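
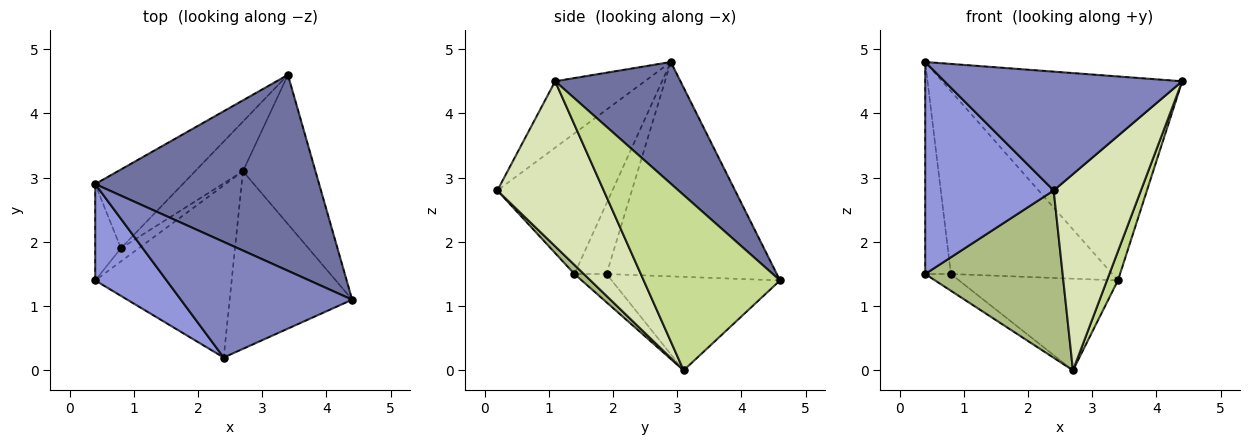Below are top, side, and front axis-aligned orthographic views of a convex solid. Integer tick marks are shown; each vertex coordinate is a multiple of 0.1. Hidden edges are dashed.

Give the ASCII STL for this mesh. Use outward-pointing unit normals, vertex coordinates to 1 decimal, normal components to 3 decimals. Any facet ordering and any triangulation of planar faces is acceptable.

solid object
 facet normal 0.352 0.675 0.648
  outer loop
   vertex 3.4 4.6 1.4
   vertex 0.4 2.9 4.8
   vertex 4.4 1.1 4.5
  endloop
 endfacet
 facet normal -0.261 -0.692 0.673
  outer loop
   vertex 2.4 0.2 2.8
   vertex 4.4 1.1 4.5
   vertex 0.4 2.9 4.8
  endloop
 endfacet
 facet normal -0.632 -0.706 0.321
  outer loop
   vertex 0.4 1.4 1.5
   vertex 2.4 0.2 2.8
   vertex 0.4 2.9 4.8
  endloop
 endfacet
 facet normal -0.696 0.660 -0.284
  outer loop
   vertex 0.8 1.9 1.5
   vertex 0.4 2.9 4.8
   vertex 3.4 4.6 1.4
  endloop
 endfacet
 facet normal -0.751 0.601 -0.273
  outer loop
   vertex 0.8 1.9 1.5
   vertex 0.4 1.4 1.5
   vertex 0.4 2.9 4.8
  endloop
 endfacet
 facet normal 0.048 -0.696 -0.716
  outer loop
   vertex 2.7 3.1 0.0
   vertex 2.4 0.2 2.8
   vertex 0.4 1.4 1.5
  endloop
 endfacet
 facet normal 0.922 -0.074 -0.381
  outer loop
   vertex 2.7 3.1 0.0
   vertex 3.4 4.6 1.4
   vertex 4.4 1.1 4.5
  endloop
 endfacet
 facet normal 0.671 -0.550 -0.498
  outer loop
   vertex 2.7 3.1 0.0
   vertex 4.4 1.1 4.5
   vertex 2.4 0.2 2.8
  endloop
 endfacet
 facet normal -0.682 0.643 -0.349
  outer loop
   vertex 2.7 3.1 0.0
   vertex 0.8 1.9 1.5
   vertex 3.4 4.6 1.4
  endloop
 endfacet
 facet normal -0.701 0.561 -0.440
  outer loop
   vertex 2.7 3.1 0.0
   vertex 0.4 1.4 1.5
   vertex 0.8 1.9 1.5
  endloop
 endfacet
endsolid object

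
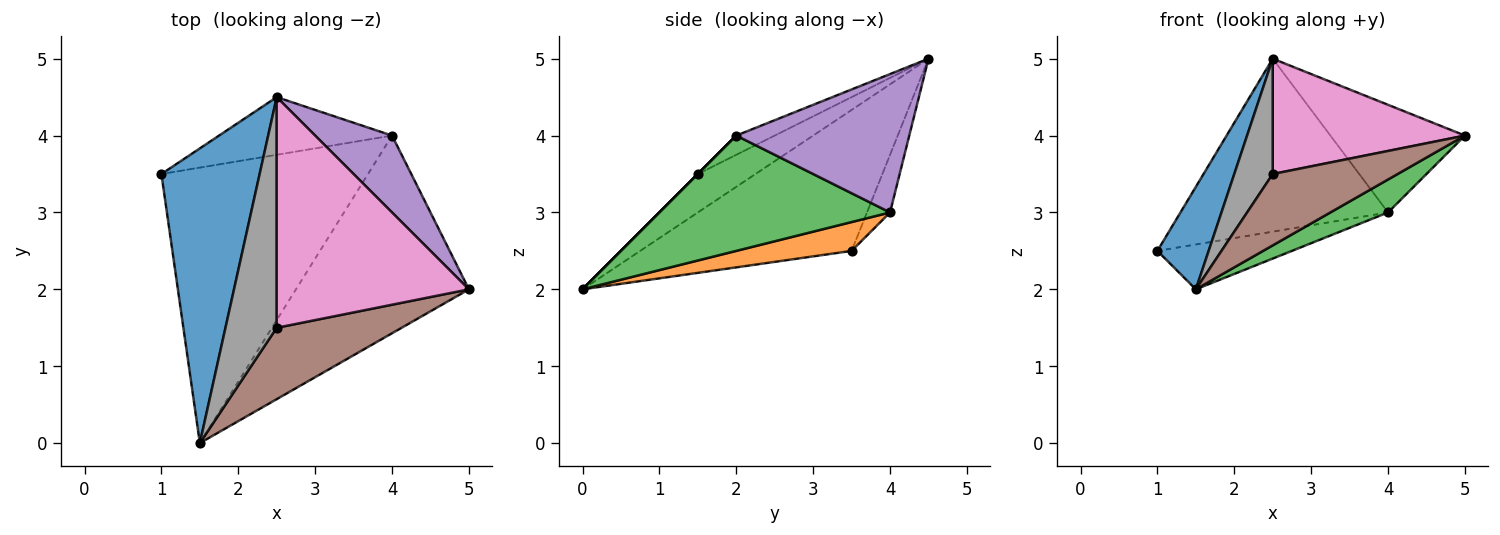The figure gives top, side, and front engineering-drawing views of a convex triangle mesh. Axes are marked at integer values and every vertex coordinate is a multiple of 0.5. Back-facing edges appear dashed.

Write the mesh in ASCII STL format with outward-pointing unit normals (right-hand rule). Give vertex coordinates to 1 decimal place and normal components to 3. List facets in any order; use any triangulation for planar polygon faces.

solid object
 facet normal -0.805 -0.195 0.561
  outer loop
   vertex 2.5 4.5 5.0
   vertex 1.0 3.5 2.5
   vertex 1.5 0.0 2.0
  endloop
 endfacet
 facet normal 0.136 0.159 -0.978
  outer loop
   vertex 4.0 4.0 3.0
   vertex 1.5 0.0 2.0
   vertex 1.0 3.5 2.5
  endloop
 endfacet
 facet normal 0.549 -0.137 -0.824
  outer loop
   vertex 4.0 4.0 3.0
   vertex 5.0 2.0 4.0
   vertex 1.5 0.0 2.0
  endloop
 endfacet
 facet normal -0.105 0.943 -0.314
  outer loop
   vertex 4.0 4.0 3.0
   vertex 1.0 3.5 2.5
   vertex 2.5 4.5 5.0
  endloop
 endfacet
 facet normal 0.723 0.562 0.402
  outer loop
   vertex 4.0 4.0 3.0
   vertex 2.5 4.5 5.0
   vertex 5.0 2.0 4.0
  endloop
 endfacet
 facet normal 0.000 -0.707 0.707
  outer loop
   vertex 2.5 1.5 3.5
   vertex 1.5 0.0 2.0
   vertex 5.0 2.0 4.0
  endloop
 endfacet
 facet normal -0.089 -0.445 0.891
  outer loop
   vertex 2.5 1.5 3.5
   vertex 5.0 2.0 4.0
   vertex 2.5 4.5 5.0
  endloop
 endfacet
 facet normal -0.557 -0.371 0.743
  outer loop
   vertex 2.5 1.5 3.5
   vertex 2.5 4.5 5.0
   vertex 1.5 0.0 2.0
  endloop
 endfacet
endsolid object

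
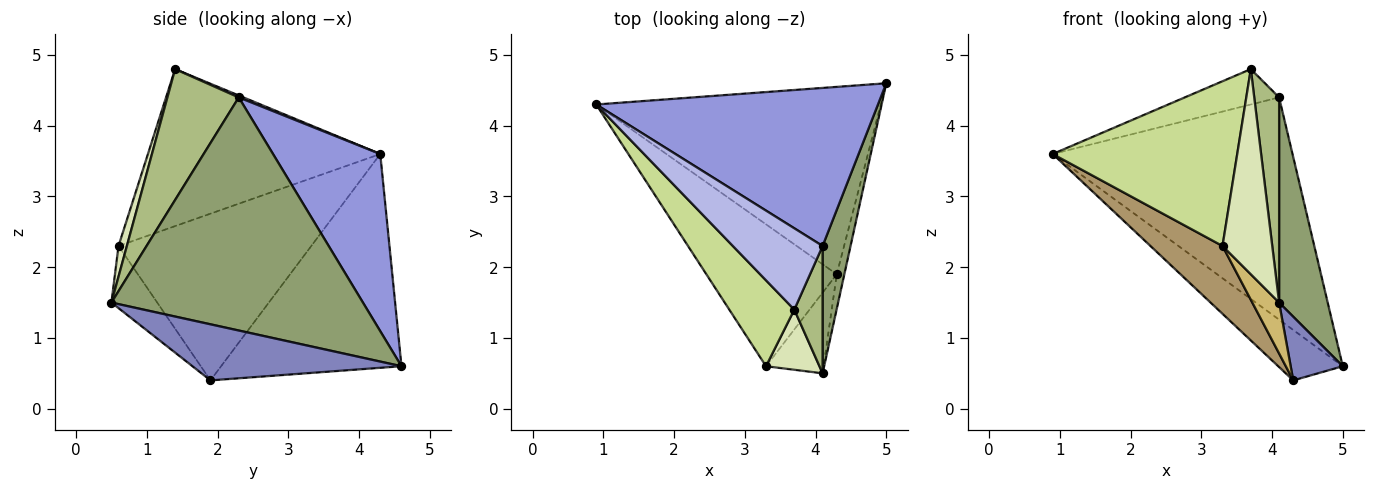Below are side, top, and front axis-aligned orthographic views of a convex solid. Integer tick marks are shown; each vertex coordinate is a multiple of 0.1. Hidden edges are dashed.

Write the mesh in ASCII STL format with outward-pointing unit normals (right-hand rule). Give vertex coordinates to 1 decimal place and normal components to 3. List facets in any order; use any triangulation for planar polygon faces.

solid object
 facet normal -0.587 0.210 -0.782
  outer loop
   vertex 4.3 1.9 0.4
   vertex 0.9 4.3 3.6
   vertex 5.0 4.6 0.6
  endloop
 endfacet
 facet normal 0.962 -0.240 -0.130
  outer loop
   vertex 4.3 1.9 0.4
   vertex 5.0 4.6 0.6
   vertex 4.1 0.5 1.5
  endloop
 endfacet
 facet normal 0.342 0.766 0.545
  outer loop
   vertex 4.1 2.3 4.4
   vertex 5.0 4.6 0.6
   vertex 0.9 4.3 3.6
  endloop
 endfacet
 facet normal 0.020 0.399 0.917
  outer loop
   vertex 4.1 2.3 4.4
   vertex 0.9 4.3 3.6
   vertex 3.7 1.4 4.8
  endloop
 endfacet
 facet normal 0.975 -0.188 0.117
  outer loop
   vertex 4.1 2.3 4.4
   vertex 4.1 0.5 1.5
   vertex 5.0 4.6 0.6
  endloop
 endfacet
 facet normal 0.925 -0.322 0.200
  outer loop
   vertex 4.1 2.3 4.4
   vertex 3.7 1.4 4.8
   vertex 4.1 0.5 1.5
  endloop
 endfacet
 facet normal -0.745 -0.592 0.308
  outer loop
   vertex 3.3 0.6 2.3
   vertex 3.7 1.4 4.8
   vertex 0.9 4.3 3.6
  endloop
 endfacet
 facet normal 0.159 -0.947 0.278
  outer loop
   vertex 3.3 0.6 2.3
   vertex 4.1 0.5 1.5
   vertex 3.7 1.4 4.8
  endloop
 endfacet
 facet normal -0.756 -0.282 -0.591
  outer loop
   vertex 3.3 0.6 2.3
   vertex 0.9 4.3 3.6
   vertex 4.3 1.9 0.4
  endloop
 endfacet
 facet normal -0.674 -0.395 -0.625
  outer loop
   vertex 3.3 0.6 2.3
   vertex 4.3 1.9 0.4
   vertex 4.1 0.5 1.5
  endloop
 endfacet
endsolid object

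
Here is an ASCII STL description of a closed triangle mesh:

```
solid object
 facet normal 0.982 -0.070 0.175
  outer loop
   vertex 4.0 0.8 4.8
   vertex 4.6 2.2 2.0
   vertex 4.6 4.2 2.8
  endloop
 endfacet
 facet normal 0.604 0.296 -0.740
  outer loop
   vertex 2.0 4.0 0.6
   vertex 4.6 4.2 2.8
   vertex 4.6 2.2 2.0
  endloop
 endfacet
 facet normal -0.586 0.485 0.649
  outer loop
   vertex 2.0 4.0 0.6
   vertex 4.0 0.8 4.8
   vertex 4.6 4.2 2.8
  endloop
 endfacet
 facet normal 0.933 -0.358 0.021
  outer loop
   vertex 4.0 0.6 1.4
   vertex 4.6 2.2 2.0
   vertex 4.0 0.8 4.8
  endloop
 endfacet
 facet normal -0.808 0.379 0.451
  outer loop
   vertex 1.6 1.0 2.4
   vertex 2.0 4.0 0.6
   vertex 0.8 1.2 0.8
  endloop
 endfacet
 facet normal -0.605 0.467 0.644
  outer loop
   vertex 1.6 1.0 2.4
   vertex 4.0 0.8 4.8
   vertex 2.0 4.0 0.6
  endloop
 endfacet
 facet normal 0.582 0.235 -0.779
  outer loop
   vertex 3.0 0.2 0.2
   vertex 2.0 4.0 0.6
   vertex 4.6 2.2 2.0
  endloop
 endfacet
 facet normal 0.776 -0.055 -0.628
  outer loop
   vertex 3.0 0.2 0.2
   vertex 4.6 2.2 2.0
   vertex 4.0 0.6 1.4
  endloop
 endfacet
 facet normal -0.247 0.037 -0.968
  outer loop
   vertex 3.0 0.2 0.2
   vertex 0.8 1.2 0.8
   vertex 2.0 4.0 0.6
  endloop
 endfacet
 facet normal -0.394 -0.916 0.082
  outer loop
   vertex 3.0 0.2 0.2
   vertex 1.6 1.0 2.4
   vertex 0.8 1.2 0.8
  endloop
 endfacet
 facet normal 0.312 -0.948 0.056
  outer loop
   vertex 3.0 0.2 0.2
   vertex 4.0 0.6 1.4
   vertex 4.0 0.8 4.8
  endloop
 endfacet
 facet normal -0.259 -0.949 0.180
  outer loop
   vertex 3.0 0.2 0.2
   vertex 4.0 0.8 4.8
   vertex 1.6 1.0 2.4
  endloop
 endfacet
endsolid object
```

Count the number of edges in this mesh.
18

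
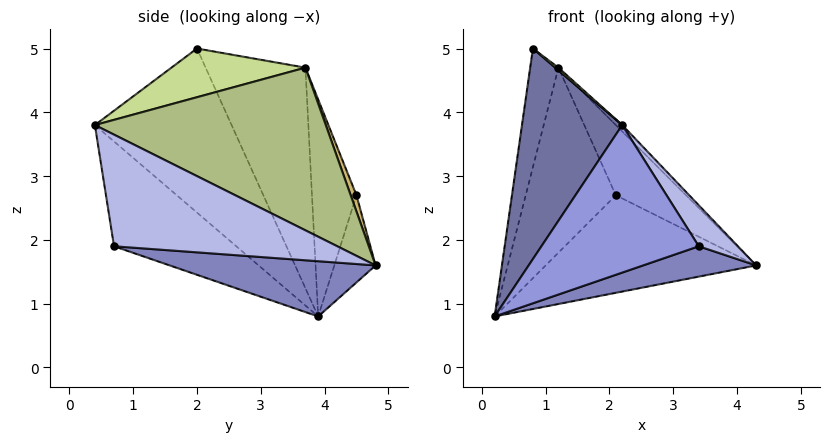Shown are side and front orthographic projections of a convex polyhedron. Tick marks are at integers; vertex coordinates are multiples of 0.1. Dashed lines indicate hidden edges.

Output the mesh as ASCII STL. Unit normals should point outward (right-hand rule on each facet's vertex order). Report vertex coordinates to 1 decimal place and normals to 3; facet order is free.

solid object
 facet normal -0.797 -0.585 -0.151
  outer loop
   vertex 0.8 2.0 5.0
   vertex 0.2 3.9 0.8
   vertex 2.2 0.4 3.8
  endloop
 endfacet
 facet normal 0.215 -0.118 -0.969
  outer loop
   vertex 3.4 0.7 1.9
   vertex 0.2 3.9 0.8
   vertex 4.3 4.8 1.6
  endloop
 endfacet
 facet normal -0.546 -0.703 -0.456
  outer loop
   vertex 3.4 0.7 1.9
   vertex 2.2 0.4 3.8
   vertex 0.2 3.9 0.8
  endloop
 endfacet
 facet normal 0.847 -0.148 0.511
  outer loop
   vertex 3.4 0.7 1.9
   vertex 4.3 4.8 1.6
   vertex 2.2 0.4 3.8
  endloop
 endfacet
 facet normal -0.931 0.264 0.252
  outer loop
   vertex 1.2 3.7 4.7
   vertex 0.2 3.9 0.8
   vertex 0.8 2.0 5.0
  endloop
 endfacet
 facet normal 0.704 0.019 0.710
  outer loop
   vertex 1.2 3.7 4.7
   vertex 2.2 0.4 3.8
   vertex 4.3 4.8 1.6
  endloop
 endfacet
 facet normal 0.641 -0.015 0.768
  outer loop
   vertex 1.2 3.7 4.7
   vertex 0.8 2.0 5.0
   vertex 2.2 0.4 3.8
  endloop
 endfacet
 facet normal -0.191 0.975 -0.117
  outer loop
   vertex 2.1 4.5 2.7
   vertex 4.3 4.8 1.6
   vertex 0.2 3.9 0.8
  endloop
 endfacet
 facet normal -0.437 0.886 0.157
  outer loop
   vertex 2.1 4.5 2.7
   vertex 0.2 3.9 0.8
   vertex 1.2 3.7 4.7
  endloop
 endfacet
 facet normal 0.075 0.914 0.399
  outer loop
   vertex 2.1 4.5 2.7
   vertex 1.2 3.7 4.7
   vertex 4.3 4.8 1.6
  endloop
 endfacet
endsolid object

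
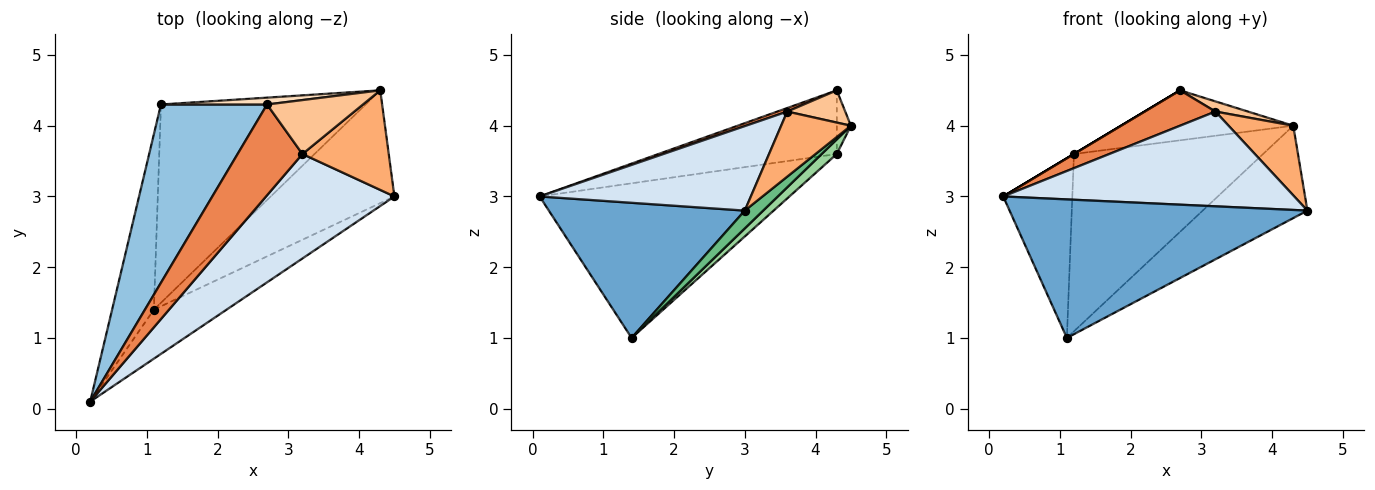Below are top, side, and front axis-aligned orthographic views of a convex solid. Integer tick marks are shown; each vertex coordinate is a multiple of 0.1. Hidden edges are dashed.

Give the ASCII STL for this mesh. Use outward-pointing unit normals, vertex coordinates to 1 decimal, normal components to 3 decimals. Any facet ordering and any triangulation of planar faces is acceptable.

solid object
 facet normal 0.527 -0.801 -0.284
  outer loop
   vertex 1.1 1.4 1.0
   vertex 4.5 3.0 2.8
   vertex 0.2 0.1 3.0
  endloop
 endfacet
 facet normal -0.514 0.000 0.857
  outer loop
   vertex 1.2 4.3 3.6
   vertex 0.2 0.1 3.0
   vertex 2.7 4.3 4.5
  endloop
 endfacet
 facet normal -0.933 0.258 -0.252
  outer loop
   vertex 1.2 4.3 3.6
   vertex 1.1 1.4 1.0
   vertex 0.2 0.1 3.0
  endloop
 endfacet
 facet normal 0.438 -0.604 0.666
  outer loop
   vertex 3.2 3.6 4.2
   vertex 0.2 0.1 3.0
   vertex 4.5 3.0 2.8
  endloop
 endfacet
 facet normal 0.051 -0.363 0.931
  outer loop
   vertex 3.2 3.6 4.2
   vertex 2.7 4.3 4.5
   vertex 0.2 0.1 3.0
  endloop
 endfacet
 facet normal 0.526 -0.488 0.697
  outer loop
   vertex 4.3 4.5 4.0
   vertex 3.2 3.6 4.2
   vertex 4.5 3.0 2.8
  endloop
 endfacet
 facet normal 0.314 -0.176 0.933
  outer loop
   vertex 4.3 4.5 4.0
   vertex 2.7 4.3 4.5
   vertex 3.2 3.6 4.2
  endloop
 endfacet
 facet normal -0.081 0.987 0.135
  outer loop
   vertex 4.3 4.5 4.0
   vertex 1.2 4.3 3.6
   vertex 2.7 4.3 4.5
  endloop
 endfacet
 facet normal 0.111 0.630 -0.769
  outer loop
   vertex 4.3 4.5 4.0
   vertex 4.5 3.0 2.8
   vertex 1.1 1.4 1.0
  endloop
 endfacet
 facet normal 0.053 0.666 -0.744
  outer loop
   vertex 4.3 4.5 4.0
   vertex 1.1 1.4 1.0
   vertex 1.2 4.3 3.6
  endloop
 endfacet
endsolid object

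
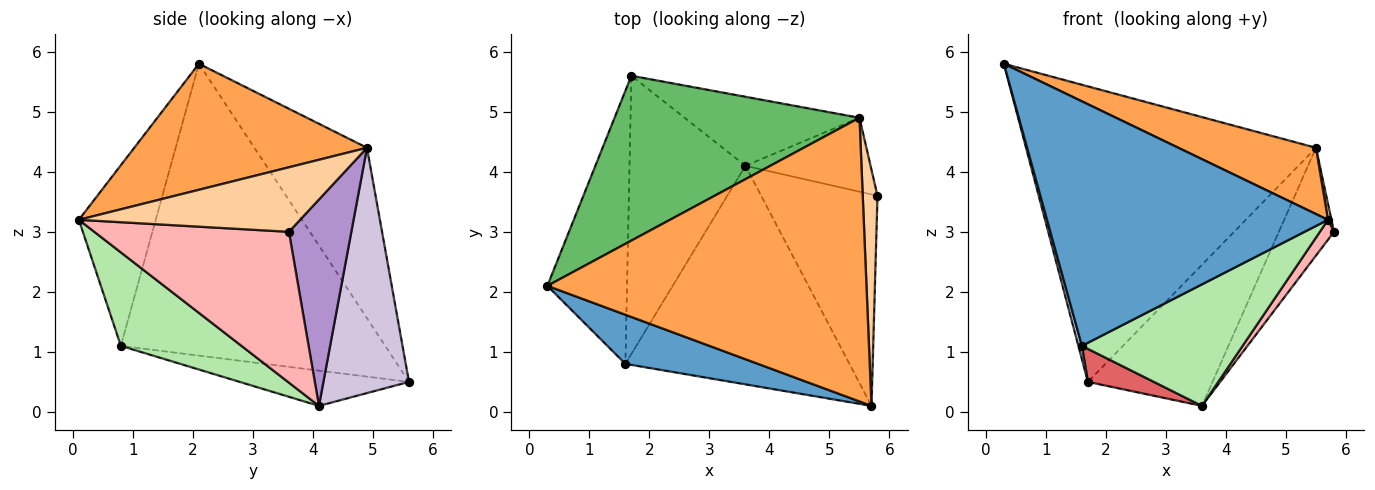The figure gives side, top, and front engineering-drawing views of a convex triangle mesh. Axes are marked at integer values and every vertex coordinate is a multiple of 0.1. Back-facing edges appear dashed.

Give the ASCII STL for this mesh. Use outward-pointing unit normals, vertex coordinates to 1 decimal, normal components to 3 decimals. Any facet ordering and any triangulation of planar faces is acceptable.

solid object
 facet normal -0.259 -0.947 0.190
  outer loop
   vertex 1.6 0.8 1.1
   vertex 5.7 0.1 3.2
   vertex 0.3 2.1 5.8
  endloop
 endfacet
 facet normal -0.965 -0.013 -0.263
  outer loop
   vertex 1.6 0.8 1.1
   vertex 0.3 2.1 5.8
   vertex 1.7 5.6 0.5
  endloop
 endfacet
 facet normal 0.359 -0.212 0.909
  outer loop
   vertex 5.5 4.9 4.4
   vertex 0.3 2.1 5.8
   vertex 5.7 0.1 3.2
  endloop
 endfacet
 facet normal 0.975 -0.015 0.223
  outer loop
   vertex 5.5 4.9 4.4
   vertex 5.7 0.1 3.2
   vertex 5.8 3.6 3.0
  endloop
 endfacet
 facet normal -0.321 0.827 0.461
  outer loop
   vertex 5.5 4.9 4.4
   vertex 1.7 5.6 0.5
   vertex 0.3 2.1 5.8
  endloop
 endfacet
 facet normal 0.343 -0.456 -0.821
  outer loop
   vertex 3.6 4.1 0.1
   vertex 5.7 0.1 3.2
   vertex 1.6 0.8 1.1
  endloop
 endfacet
 facet normal -0.289 -0.113 -0.951
  outer loop
   vertex 3.6 4.1 0.1
   vertex 1.6 0.8 1.1
   vertex 1.7 5.6 0.5
  endloop
 endfacet
 facet normal 0.791 -0.057 -0.610
  outer loop
   vertex 3.6 4.1 0.1
   vertex 5.8 3.6 3.0
   vertex 5.7 0.1 3.2
  endloop
 endfacet
 facet normal 0.682 0.603 -0.414
  outer loop
   vertex 3.6 4.1 0.1
   vertex 5.5 4.9 4.4
   vertex 5.8 3.6 3.0
  endloop
 endfacet
 facet normal 0.525 0.765 -0.374
  outer loop
   vertex 3.6 4.1 0.1
   vertex 1.7 5.6 0.5
   vertex 5.5 4.9 4.4
  endloop
 endfacet
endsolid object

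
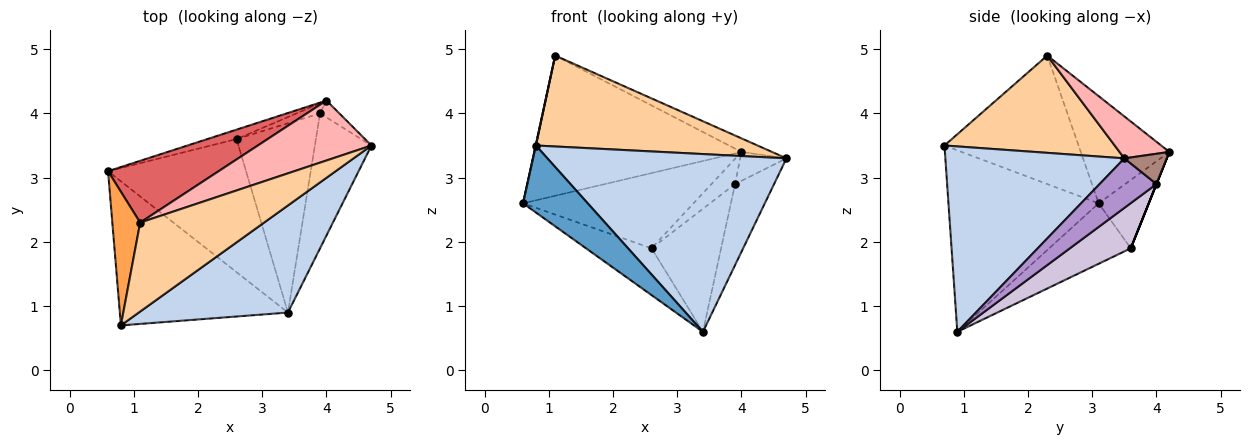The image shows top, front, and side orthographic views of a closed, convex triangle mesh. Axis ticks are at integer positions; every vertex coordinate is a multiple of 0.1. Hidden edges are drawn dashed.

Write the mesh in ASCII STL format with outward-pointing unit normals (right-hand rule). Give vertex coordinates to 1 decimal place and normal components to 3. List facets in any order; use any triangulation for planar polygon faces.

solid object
 facet normal -0.700 -0.301 -0.648
  outer loop
   vertex 0.8 0.7 3.5
   vertex 0.6 3.1 2.6
   vertex 3.4 0.9 0.6
  endloop
 endfacet
 facet normal 0.540 -0.721 0.434
  outer loop
   vertex 0.8 0.7 3.5
   vertex 3.4 0.9 0.6
   vertex 4.7 3.5 3.3
  endloop
 endfacet
 facet normal -0.977 -0.002 0.212
  outer loop
   vertex 1.1 2.3 4.9
   vertex 0.6 3.1 2.6
   vertex 0.8 0.7 3.5
  endloop
 endfacet
 facet normal 0.481 -0.627 0.613
  outer loop
   vertex 1.1 2.3 4.9
   vertex 0.8 0.7 3.5
   vertex 4.7 3.5 3.3
  endloop
 endfacet
 facet normal -0.382 0.307 -0.872
  outer loop
   vertex 2.6 3.6 1.9
   vertex 3.4 0.9 0.6
   vertex 0.6 3.1 2.6
  endloop
 endfacet
 facet normal -0.280 0.953 -0.120
  outer loop
   vertex 4.0 4.2 3.4
   vertex 2.6 3.6 1.9
   vertex 0.6 3.1 2.6
  endloop
 endfacet
 facet normal -0.364 0.852 0.376
  outer loop
   vertex 4.0 4.2 3.4
   vertex 0.6 3.1 2.6
   vertex 1.1 2.3 4.9
  endloop
 endfacet
 facet normal 0.339 0.208 0.918
  outer loop
   vertex 4.0 4.2 3.4
   vertex 1.1 2.3 4.9
   vertex 4.7 3.5 3.3
  endloop
 endfacet
 facet normal 0.600 0.412 -0.686
  outer loop
   vertex 3.9 4.0 2.9
   vertex 4.7 3.5 3.3
   vertex 3.4 0.9 0.6
  endloop
 endfacet
 facet normal 0.431 0.492 -0.757
  outer loop
   vertex 3.9 4.0 2.9
   vertex 3.4 0.9 0.6
   vertex 2.6 3.6 1.9
  endloop
 endfacet
 facet normal 0.621 0.677 -0.395
  outer loop
   vertex 3.9 4.0 2.9
   vertex 4.0 4.2 3.4
   vertex 4.7 3.5 3.3
  endloop
 endfacet
 facet normal 0.000 0.928 -0.371
  outer loop
   vertex 3.9 4.0 2.9
   vertex 2.6 3.6 1.9
   vertex 4.0 4.2 3.4
  endloop
 endfacet
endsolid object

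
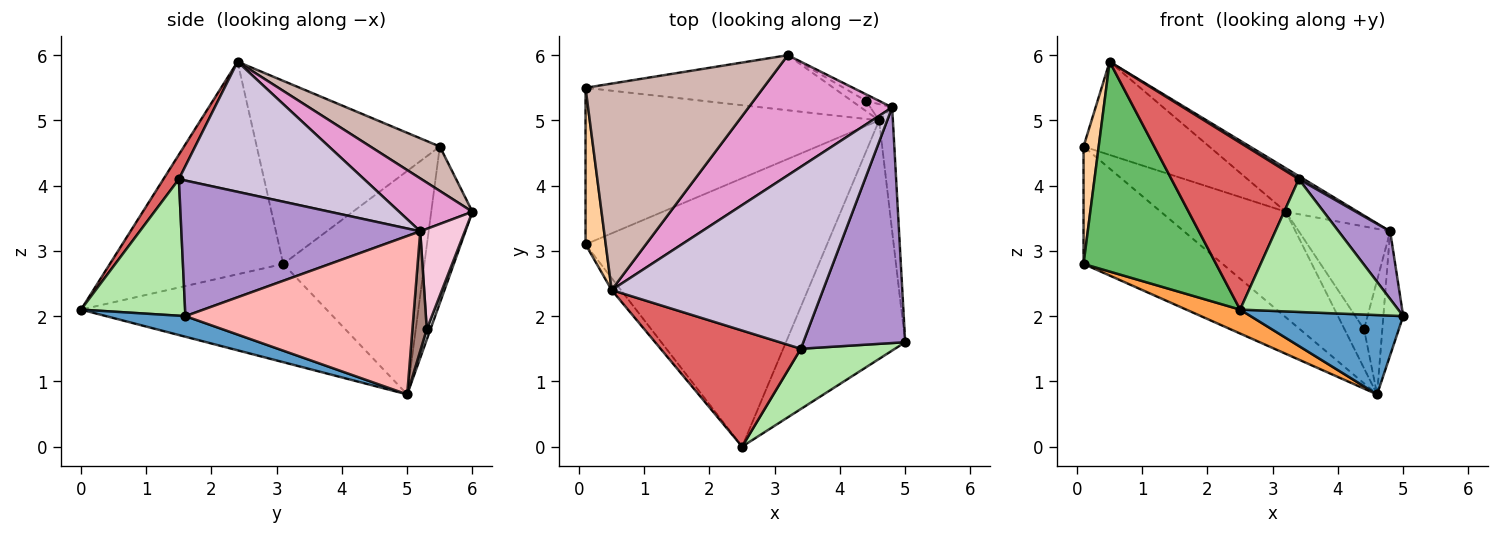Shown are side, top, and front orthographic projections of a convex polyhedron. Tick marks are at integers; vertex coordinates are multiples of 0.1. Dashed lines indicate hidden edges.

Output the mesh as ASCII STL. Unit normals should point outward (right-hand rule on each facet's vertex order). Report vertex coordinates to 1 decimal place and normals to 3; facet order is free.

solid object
 facet normal 0.162 -0.311 -0.936
  outer loop
   vertex 4.6 5.0 0.8
   vertex 5.0 1.6 2.0
   vertex 2.5 0.0 2.1
  endloop
 endfacet
 facet normal -0.520 0.512 -0.683
  outer loop
   vertex 0.1 3.1 2.8
   vertex 0.1 5.5 4.6
   vertex 4.6 5.0 0.8
  endloop
 endfacet
 facet normal -0.376 -0.082 -0.923
  outer loop
   vertex 0.1 3.1 2.8
   vertex 4.6 5.0 0.8
   vertex 2.5 0.0 2.1
  endloop
 endfacet
 facet normal -0.991 -0.082 0.109
  outer loop
   vertex 0.1 3.1 2.8
   vertex 0.5 2.4 5.9
   vertex 0.1 5.5 4.6
  endloop
 endfacet
 facet normal -0.794 -0.607 -0.035
  outer loop
   vertex 0.1 3.1 2.8
   vertex 2.5 0.0 2.1
   vertex 0.5 2.4 5.9
  endloop
 endfacet
 facet normal 0.514 -0.781 0.354
  outer loop
   vertex 3.4 1.5 4.1
   vertex 2.5 0.0 2.1
   vertex 5.0 1.6 2.0
  endloop
 endfacet
 facet normal 0.099 -0.817 0.568
  outer loop
   vertex 3.4 1.5 4.1
   vertex 0.5 2.4 5.9
   vertex 2.5 0.0 2.1
  endloop
 endfacet
 facet normal 0.993 0.086 -0.086
  outer loop
   vertex 4.8 5.2 3.3
   vertex 5.0 1.6 2.0
   vertex 4.6 5.0 0.8
  endloop
 endfacet
 facet normal 0.788 -0.170 0.592
  outer loop
   vertex 4.8 5.2 3.3
   vertex 3.4 1.5 4.1
   vertex 5.0 1.6 2.0
  endloop
 endfacet
 facet normal 0.524 -0.014 0.852
  outer loop
   vertex 4.8 5.2 3.3
   vertex 0.5 2.4 5.9
   vertex 3.4 1.5 4.1
  endloop
 endfacet
 facet normal 0.614 0.781 -0.112
  outer loop
   vertex 4.4 5.3 1.8
   vertex 4.8 5.2 3.3
   vertex 4.6 5.0 0.8
  endloop
 endfacet
 facet normal 0.222 0.401 0.889
  outer loop
   vertex 3.2 6.0 3.6
   vertex 0.1 5.5 4.6
   vertex 0.5 2.4 5.9
  endloop
 endfacet
 facet normal 0.328 0.322 0.888
  outer loop
   vertex 3.2 6.0 3.6
   vertex 0.5 2.4 5.9
   vertex 4.8 5.2 3.3
  endloop
 endfacet
 facet normal 0.438 0.897 -0.057
  outer loop
   vertex 3.2 6.0 3.6
   vertex 4.8 5.2 3.3
   vertex 4.4 5.3 1.8
  endloop
 endfacet
 facet normal -0.281 0.851 -0.444
  outer loop
   vertex 3.2 6.0 3.6
   vertex 4.6 5.0 0.8
   vertex 0.1 5.5 4.6
  endloop
 endfacet
 facet normal 0.181 0.951 -0.249
  outer loop
   vertex 3.2 6.0 3.6
   vertex 4.4 5.3 1.8
   vertex 4.6 5.0 0.8
  endloop
 endfacet
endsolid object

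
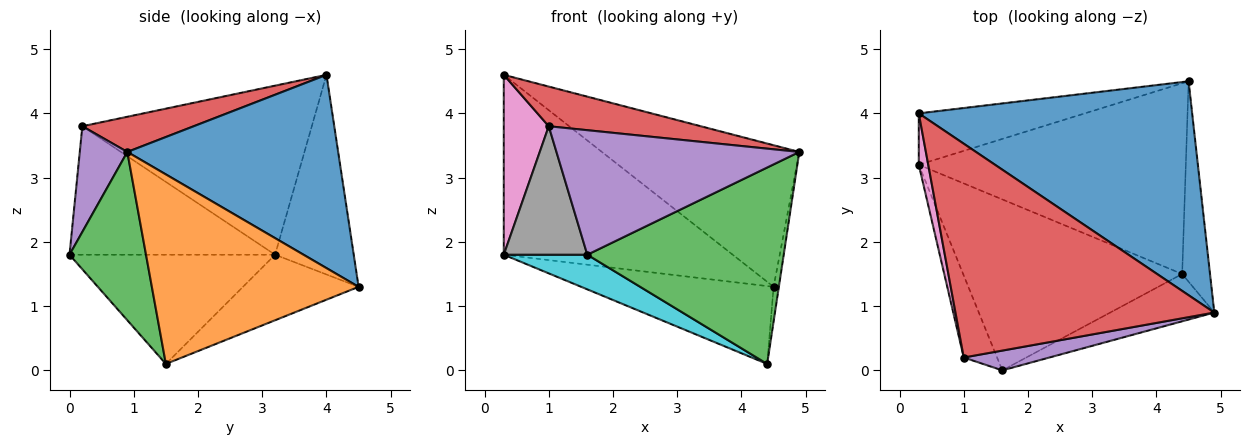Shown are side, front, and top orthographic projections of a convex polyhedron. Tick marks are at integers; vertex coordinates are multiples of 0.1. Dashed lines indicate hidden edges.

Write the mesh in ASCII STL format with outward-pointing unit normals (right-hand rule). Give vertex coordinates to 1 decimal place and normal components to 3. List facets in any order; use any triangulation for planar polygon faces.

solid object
 facet normal 0.508 0.475 0.718
  outer loop
   vertex 4.5 4.5 1.3
   vertex 0.3 4.0 4.6
   vertex 4.9 0.9 3.4
  endloop
 endfacet
 facet normal 0.989 0.025 -0.145
  outer loop
   vertex 4.4 1.5 0.1
   vertex 4.5 4.5 1.3
   vertex 4.9 0.9 3.4
  endloop
 endfacet
 facet normal 0.354 -0.909 -0.219
  outer loop
   vertex 4.4 1.5 0.1
   vertex 4.9 0.9 3.4
   vertex 1.6 0.0 1.8
  endloop
 endfacet
 facet normal 0.132 -0.181 0.975
  outer loop
   vertex 1.0 0.2 3.8
   vertex 4.9 0.9 3.4
   vertex 0.3 4.0 4.6
  endloop
 endfacet
 facet normal 0.190 -0.970 0.154
  outer loop
   vertex 1.0 0.2 3.8
   vertex 1.6 0.0 1.8
   vertex 4.9 0.9 3.4
  endloop
 endfacet
 facet normal -0.314 0.913 -0.261
  outer loop
   vertex 0.3 3.2 1.8
   vertex 0.3 4.0 4.6
   vertex 4.5 4.5 1.3
  endloop
 endfacet
 facet normal -0.980 -0.192 0.055
  outer loop
   vertex 0.3 3.2 1.8
   vertex 1.0 0.2 3.8
   vertex 0.3 4.0 4.6
  endloop
 endfacet
 facet normal -0.901 -0.366 -0.234
  outer loop
   vertex 0.3 3.2 1.8
   vertex 1.6 0.0 1.8
   vertex 1.0 0.2 3.8
  endloop
 endfacet
 facet normal -0.222 0.369 -0.903
  outer loop
   vertex 0.3 3.2 1.8
   vertex 4.5 4.5 1.3
   vertex 4.4 1.5 0.1
  endloop
 endfacet
 facet normal -0.439 -0.178 -0.881
  outer loop
   vertex 0.3 3.2 1.8
   vertex 4.4 1.5 0.1
   vertex 1.6 0.0 1.8
  endloop
 endfacet
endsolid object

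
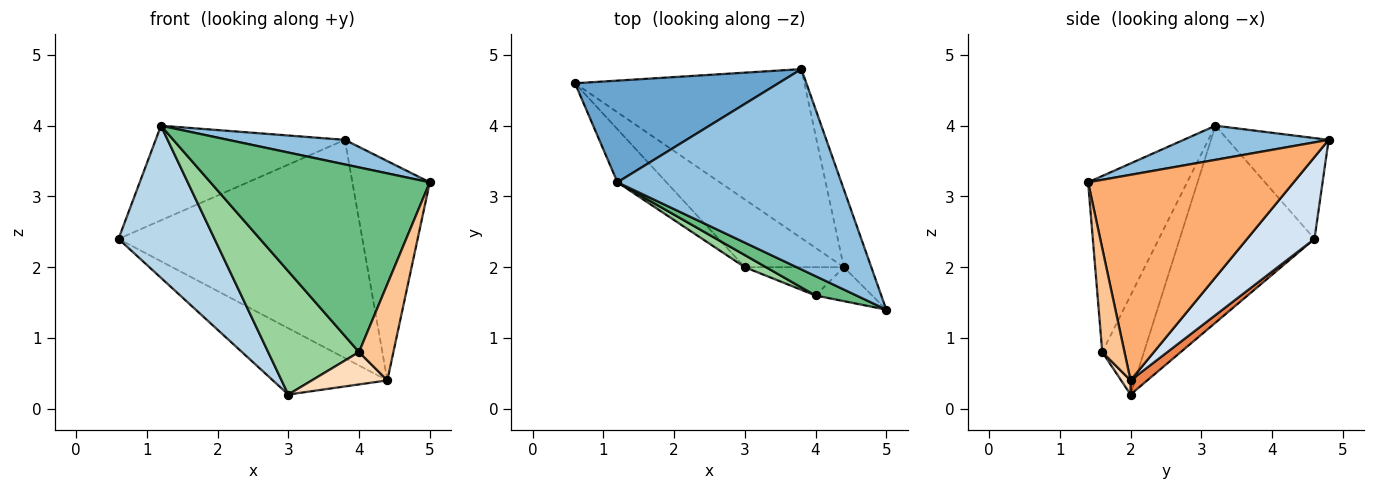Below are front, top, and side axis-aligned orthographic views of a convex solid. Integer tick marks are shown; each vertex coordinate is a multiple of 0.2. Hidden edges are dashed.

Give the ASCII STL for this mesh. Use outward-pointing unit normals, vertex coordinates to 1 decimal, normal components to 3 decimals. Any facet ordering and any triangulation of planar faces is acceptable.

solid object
 facet normal -0.341 0.640 0.688
  outer loop
   vertex 1.2 3.2 4.0
   vertex 3.8 4.8 3.8
   vertex 0.6 4.6 2.4
  endloop
 endfacet
 facet normal 0.150 -0.120 0.981
  outer loop
   vertex 1.2 3.2 4.0
   vertex 5.0 1.4 3.2
   vertex 3.8 4.8 3.8
  endloop
 endfacet
 facet normal -0.798 -0.569 -0.198
  outer loop
   vertex 1.2 3.2 4.0
   vertex 0.6 4.6 2.4
   vertex 3.0 2.0 0.2
  endloop
 endfacet
 facet normal 0.213 0.772 -0.598
  outer loop
   vertex 4.4 2.0 0.4
   vertex 0.6 4.6 2.4
   vertex 3.8 4.8 3.8
  endloop
 endfacet
 facet normal 0.102 0.696 -0.711
  outer loop
   vertex 4.4 2.0 0.4
   vertex 3.0 2.0 0.2
   vertex 0.6 4.6 2.4
  endloop
 endfacet
 facet normal 0.929 0.350 -0.124
  outer loop
   vertex 4.4 2.0 0.4
   vertex 3.8 4.8 3.8
   vertex 5.0 1.4 3.2
  endloop
 endfacet
 facet normal 0.521 -0.805 -0.284
  outer loop
   vertex 4.0 1.6 0.8
   vertex 4.4 2.0 0.4
   vertex 5.0 1.4 3.2
  endloop
 endfacet
 facet normal 0.094 -0.749 -0.656
  outer loop
   vertex 4.0 1.6 0.8
   vertex 3.0 2.0 0.2
   vertex 4.4 2.0 0.4
  endloop
 endfacet
 facet normal -0.410 -0.907 0.095
  outer loop
   vertex 4.0 1.6 0.8
   vertex 5.0 1.4 3.2
   vertex 1.2 3.2 4.0
  endloop
 endfacet
 facet normal -0.416 -0.905 0.089
  outer loop
   vertex 4.0 1.6 0.8
   vertex 1.2 3.2 4.0
   vertex 3.0 2.0 0.2
  endloop
 endfacet
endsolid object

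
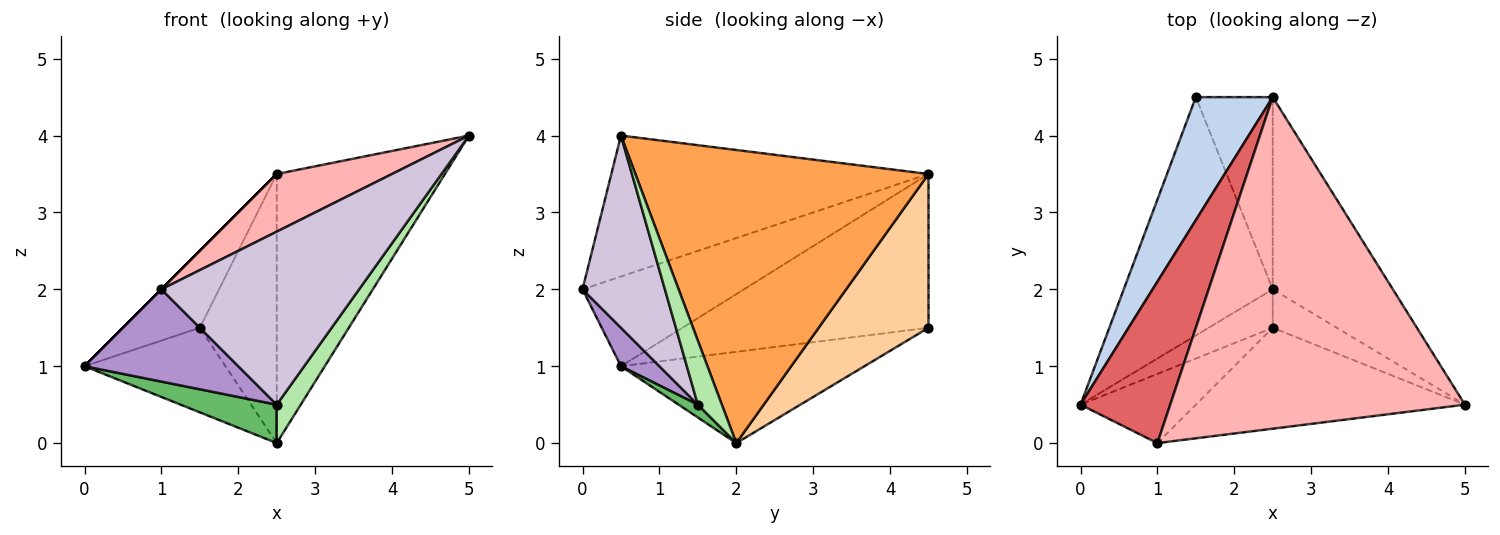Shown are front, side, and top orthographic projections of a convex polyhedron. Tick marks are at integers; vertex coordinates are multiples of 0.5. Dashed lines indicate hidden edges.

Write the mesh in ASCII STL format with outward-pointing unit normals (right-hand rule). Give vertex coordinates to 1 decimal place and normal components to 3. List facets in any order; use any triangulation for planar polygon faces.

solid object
 facet normal -0.500 0.290 -0.816
  outer loop
   vertex 2.5 2.0 0.0
   vertex 0.0 0.5 1.0
   vertex 1.5 4.5 1.5
  endloop
 endfacet
 facet normal -0.861 0.269 0.431
  outer loop
   vertex 2.5 4.5 3.5
   vertex 1.5 4.5 1.5
   vertex 0.0 0.5 1.0
  endloop
 endfacet
 facet normal 0.817 0.469 -0.335
  outer loop
   vertex 2.5 4.5 3.5
   vertex 5.0 0.5 4.0
   vertex 2.5 2.0 0.0
  endloop
 endfacet
 facet normal 0.758 0.531 -0.379
  outer loop
   vertex 2.5 4.5 3.5
   vertex 2.5 2.0 0.0
   vertex 1.5 4.5 1.5
  endloop
 endfacet
 facet normal 0.140 -0.700 -0.700
  outer loop
   vertex 2.5 1.5 0.5
   vertex 0.0 0.5 1.0
   vertex 2.5 2.0 0.0
  endloop
 endfacet
 facet normal 0.577 -0.577 -0.577
  outer loop
   vertex 2.5 1.5 0.5
   vertex 2.5 2.0 0.0
   vertex 5.0 0.5 4.0
  endloop
 endfacet
 facet normal -0.707 0.000 0.707
  outer loop
   vertex 1.0 0.0 2.0
   vertex 2.5 4.5 3.5
   vertex 0.0 0.5 1.0
  endloop
 endfacet
 facet normal -0.426 -0.155 0.891
  outer loop
   vertex 1.0 0.0 2.0
   vertex 5.0 0.5 4.0
   vertex 2.5 4.5 3.5
  endloop
 endfacet
 facet normal 0.196 -0.784 -0.588
  outer loop
   vertex 1.0 0.0 2.0
   vertex 0.0 0.5 1.0
   vertex 2.5 1.5 0.5
  endloop
 endfacet
 facet normal 0.339 -0.813 -0.474
  outer loop
   vertex 1.0 0.0 2.0
   vertex 2.5 1.5 0.5
   vertex 5.0 0.5 4.0
  endloop
 endfacet
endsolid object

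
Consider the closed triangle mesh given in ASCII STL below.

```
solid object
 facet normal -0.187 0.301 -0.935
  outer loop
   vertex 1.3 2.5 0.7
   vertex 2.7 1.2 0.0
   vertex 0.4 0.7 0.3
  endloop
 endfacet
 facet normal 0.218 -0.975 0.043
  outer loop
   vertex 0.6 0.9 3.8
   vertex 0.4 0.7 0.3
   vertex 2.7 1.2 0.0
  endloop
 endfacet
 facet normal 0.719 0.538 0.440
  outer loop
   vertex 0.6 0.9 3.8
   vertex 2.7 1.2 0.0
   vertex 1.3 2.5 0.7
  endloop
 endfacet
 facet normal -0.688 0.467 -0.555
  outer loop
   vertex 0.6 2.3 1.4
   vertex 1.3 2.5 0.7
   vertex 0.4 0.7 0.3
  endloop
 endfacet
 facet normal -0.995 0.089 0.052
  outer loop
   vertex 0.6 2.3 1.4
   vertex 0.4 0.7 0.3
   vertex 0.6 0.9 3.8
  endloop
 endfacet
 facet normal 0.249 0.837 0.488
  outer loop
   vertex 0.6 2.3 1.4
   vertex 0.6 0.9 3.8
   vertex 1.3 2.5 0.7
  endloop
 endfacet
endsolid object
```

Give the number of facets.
6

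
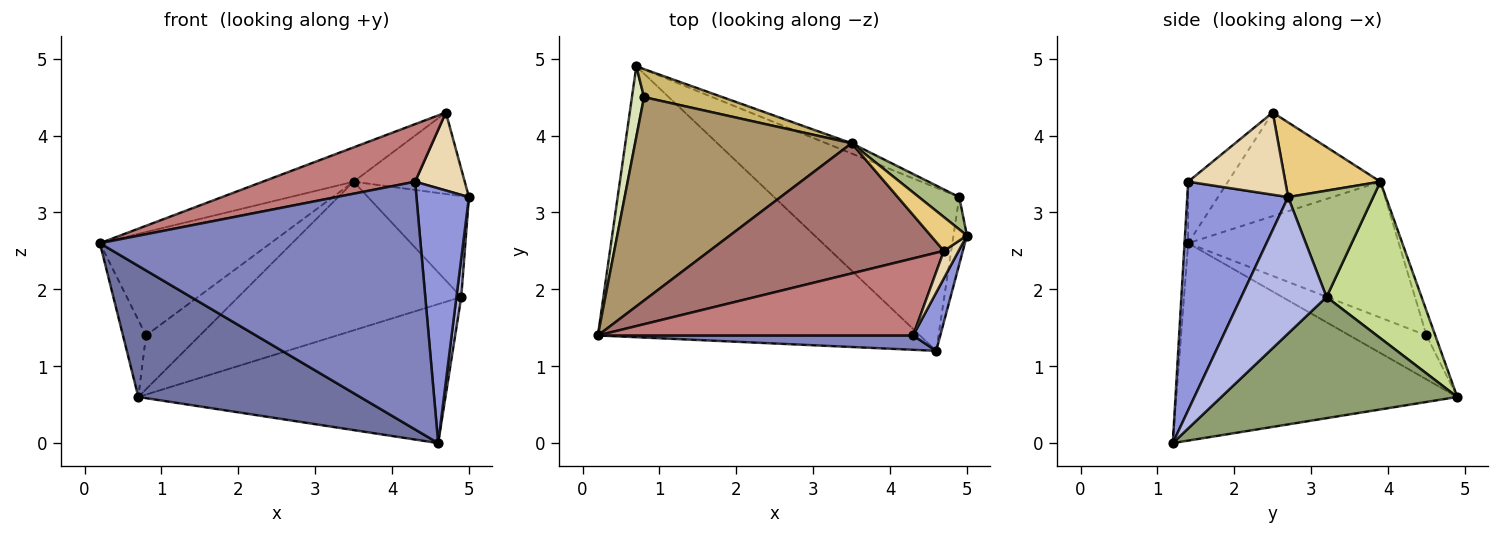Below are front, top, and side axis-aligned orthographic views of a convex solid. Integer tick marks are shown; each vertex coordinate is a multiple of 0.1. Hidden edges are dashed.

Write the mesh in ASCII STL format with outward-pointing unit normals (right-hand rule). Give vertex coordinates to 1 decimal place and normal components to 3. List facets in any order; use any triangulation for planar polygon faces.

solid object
 facet normal -0.483 -0.381 -0.788
  outer loop
   vertex 4.6 1.2 0.0
   vertex 0.2 1.4 2.6
   vertex 0.7 4.9 0.6
  endloop
 endfacet
 facet normal -0.011 -0.998 0.058
  outer loop
   vertex 4.3 1.4 3.4
   vertex 0.2 1.4 2.6
   vertex 4.6 1.2 0.0
  endloop
 endfacet
 facet normal 0.882 -0.459 0.105
  outer loop
   vertex 4.3 1.4 3.4
   vertex 4.6 1.2 0.0
   vertex 5.0 2.7 3.2
  endloop
 endfacet
 facet normal 0.994 -0.056 -0.098
  outer loop
   vertex 4.9 3.2 1.9
   vertex 5.0 2.7 3.2
   vertex 4.6 1.2 0.0
  endloop
 endfacet
 facet normal 0.446 0.580 -0.681
  outer loop
   vertex 4.9 3.2 1.9
   vertex 4.6 1.2 0.0
   vertex 0.7 4.9 0.6
  endloop
 endfacet
 facet normal 0.626 0.743 0.238
  outer loop
   vertex 4.9 3.2 1.9
   vertex 3.5 3.9 3.4
   vertex 5.0 2.7 3.2
  endloop
 endfacet
 facet normal 0.391 0.918 -0.063
  outer loop
   vertex 4.9 3.2 1.9
   vertex 0.7 4.9 0.6
   vertex 3.5 3.9 3.4
  endloop
 endfacet
 facet normal -0.926 0.278 0.255
  outer loop
   vertex 0.8 4.5 1.4
   vertex 0.7 4.9 0.6
   vertex 0.2 1.4 2.6
  endloop
 endfacet
 facet normal -0.488 0.396 0.778
  outer loop
   vertex 0.8 4.5 1.4
   vertex 0.2 1.4 2.6
   vertex 3.5 3.9 3.4
  endloop
 endfacet
 facet normal -0.143 0.878 0.457
  outer loop
   vertex 0.8 4.5 1.4
   vertex 3.5 3.9 3.4
   vertex 0.7 4.9 0.6
  endloop
 endfacet
 facet normal 0.620 0.725 0.301
  outer loop
   vertex 4.7 2.5 4.3
   vertex 5.0 2.7 3.2
   vertex 3.5 3.9 3.4
  endloop
 endfacet
 facet normal 0.879 -0.449 0.158
  outer loop
   vertex 4.7 2.5 4.3
   vertex 4.3 1.4 3.4
   vertex 5.0 2.7 3.2
  endloop
 endfacet
 facet normal -0.393 0.235 0.889
  outer loop
   vertex 4.7 2.5 4.3
   vertex 3.5 3.9 3.4
   vertex 0.2 1.4 2.6
  endloop
 endfacet
 facet normal -0.154 -0.591 0.791
  outer loop
   vertex 4.7 2.5 4.3
   vertex 0.2 1.4 2.6
   vertex 4.3 1.4 3.4
  endloop
 endfacet
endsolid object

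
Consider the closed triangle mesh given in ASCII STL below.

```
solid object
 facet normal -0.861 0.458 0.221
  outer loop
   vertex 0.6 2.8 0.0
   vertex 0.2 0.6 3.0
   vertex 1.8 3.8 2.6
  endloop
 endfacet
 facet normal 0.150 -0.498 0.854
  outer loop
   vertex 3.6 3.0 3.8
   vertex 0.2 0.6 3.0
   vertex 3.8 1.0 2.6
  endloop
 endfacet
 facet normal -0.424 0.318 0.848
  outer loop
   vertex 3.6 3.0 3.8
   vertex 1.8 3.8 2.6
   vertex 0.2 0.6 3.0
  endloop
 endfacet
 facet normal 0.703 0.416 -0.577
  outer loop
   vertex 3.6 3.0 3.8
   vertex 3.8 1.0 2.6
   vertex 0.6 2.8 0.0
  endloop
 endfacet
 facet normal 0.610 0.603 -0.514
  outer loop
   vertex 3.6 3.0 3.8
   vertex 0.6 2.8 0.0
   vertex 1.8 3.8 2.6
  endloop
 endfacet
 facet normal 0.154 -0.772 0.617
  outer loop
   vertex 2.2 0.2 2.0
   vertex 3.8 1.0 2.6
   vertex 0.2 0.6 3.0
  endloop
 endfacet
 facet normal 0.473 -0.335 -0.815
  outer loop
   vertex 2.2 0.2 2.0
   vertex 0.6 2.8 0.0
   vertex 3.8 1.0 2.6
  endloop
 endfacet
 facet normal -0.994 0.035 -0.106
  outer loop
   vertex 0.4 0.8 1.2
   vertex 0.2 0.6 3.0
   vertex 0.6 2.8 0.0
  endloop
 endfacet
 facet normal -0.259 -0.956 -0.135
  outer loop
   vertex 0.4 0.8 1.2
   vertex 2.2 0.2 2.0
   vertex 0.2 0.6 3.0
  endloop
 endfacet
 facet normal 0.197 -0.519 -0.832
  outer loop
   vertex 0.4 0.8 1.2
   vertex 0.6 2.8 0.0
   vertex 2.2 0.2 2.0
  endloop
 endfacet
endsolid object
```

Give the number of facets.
10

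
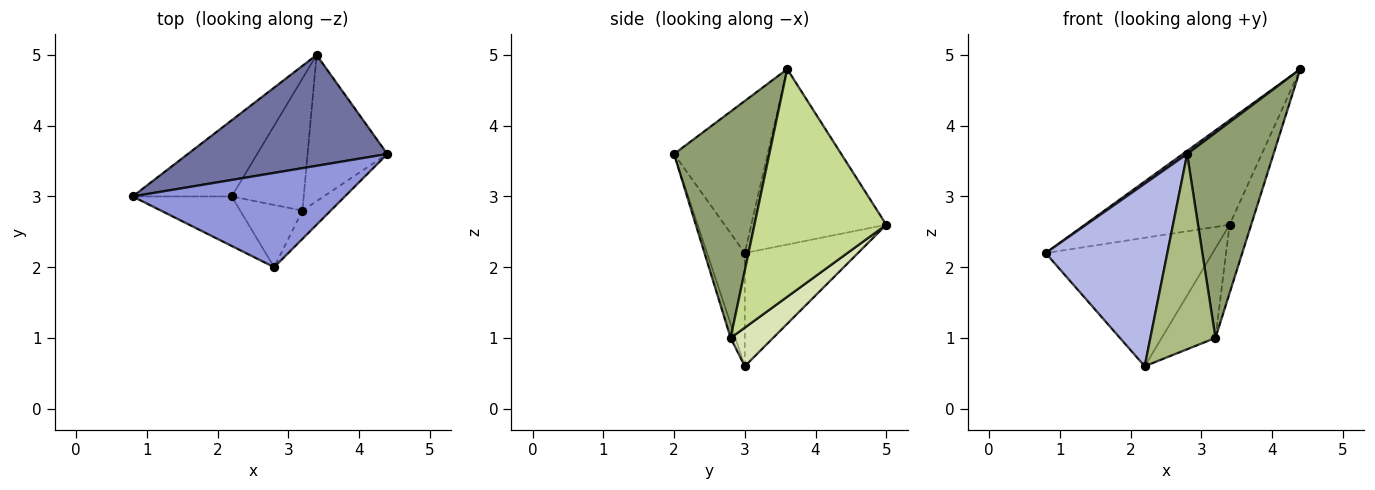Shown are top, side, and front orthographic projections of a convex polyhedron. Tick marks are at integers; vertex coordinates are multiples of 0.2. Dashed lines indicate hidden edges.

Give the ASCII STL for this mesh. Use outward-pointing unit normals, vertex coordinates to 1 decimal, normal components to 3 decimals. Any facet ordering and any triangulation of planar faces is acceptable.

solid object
 facet normal -0.539 0.578 0.613
  outer loop
   vertex 3.4 5.0 2.6
   vertex 0.8 3.0 2.2
   vertex 4.4 3.6 4.8
  endloop
 endfacet
 facet normal -0.504 0.743 -0.441
  outer loop
   vertex 2.2 3.0 0.6
   vertex 0.8 3.0 2.2
   vertex 3.4 5.0 2.6
  endloop
 endfacet
 facet normal -0.582 -0.027 0.813
  outer loop
   vertex 2.8 2.0 3.6
   vertex 4.4 3.6 4.8
   vertex 0.8 3.0 2.2
  endloop
 endfacet
 facet normal -0.287 -0.925 -0.251
  outer loop
   vertex 2.8 2.0 3.6
   vertex 0.8 3.0 2.2
   vertex 2.2 3.0 0.6
  endloop
 endfacet
 facet normal 0.738 -0.669 -0.092
  outer loop
   vertex 3.2 2.8 1.0
   vertex 4.4 3.6 4.8
   vertex 2.8 2.0 3.6
  endloop
 endfacet
 facet normal -0.069 -0.950 -0.303
  outer loop
   vertex 3.2 2.8 1.0
   vertex 2.8 2.0 3.6
   vertex 2.2 3.0 0.6
  endloop
 endfacet
 facet normal 0.933 0.153 -0.327
  outer loop
   vertex 3.2 2.8 1.0
   vertex 3.4 5.0 2.6
   vertex 4.4 3.6 4.8
  endloop
 endfacet
 facet normal 0.405 0.513 -0.756
  outer loop
   vertex 3.2 2.8 1.0
   vertex 2.2 3.0 0.6
   vertex 3.4 5.0 2.6
  endloop
 endfacet
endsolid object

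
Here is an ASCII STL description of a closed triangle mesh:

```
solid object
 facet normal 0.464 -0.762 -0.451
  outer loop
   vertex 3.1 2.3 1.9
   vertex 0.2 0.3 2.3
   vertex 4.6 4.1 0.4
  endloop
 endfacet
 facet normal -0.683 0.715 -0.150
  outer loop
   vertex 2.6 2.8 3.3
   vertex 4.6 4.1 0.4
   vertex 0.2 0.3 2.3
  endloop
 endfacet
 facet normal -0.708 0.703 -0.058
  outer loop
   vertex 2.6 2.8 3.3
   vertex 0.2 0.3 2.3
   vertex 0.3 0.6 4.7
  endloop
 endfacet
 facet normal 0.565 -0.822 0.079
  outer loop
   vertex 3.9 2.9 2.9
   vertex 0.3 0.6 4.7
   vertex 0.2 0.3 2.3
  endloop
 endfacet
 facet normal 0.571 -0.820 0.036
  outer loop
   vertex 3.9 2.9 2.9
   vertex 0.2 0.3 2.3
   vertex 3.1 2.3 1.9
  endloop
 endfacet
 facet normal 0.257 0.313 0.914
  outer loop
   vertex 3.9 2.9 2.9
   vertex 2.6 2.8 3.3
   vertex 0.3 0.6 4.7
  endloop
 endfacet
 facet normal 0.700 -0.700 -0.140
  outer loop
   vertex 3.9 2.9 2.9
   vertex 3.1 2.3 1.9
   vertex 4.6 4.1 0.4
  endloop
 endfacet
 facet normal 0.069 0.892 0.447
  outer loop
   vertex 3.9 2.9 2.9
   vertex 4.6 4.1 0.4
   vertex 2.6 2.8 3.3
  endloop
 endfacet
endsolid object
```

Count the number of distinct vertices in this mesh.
6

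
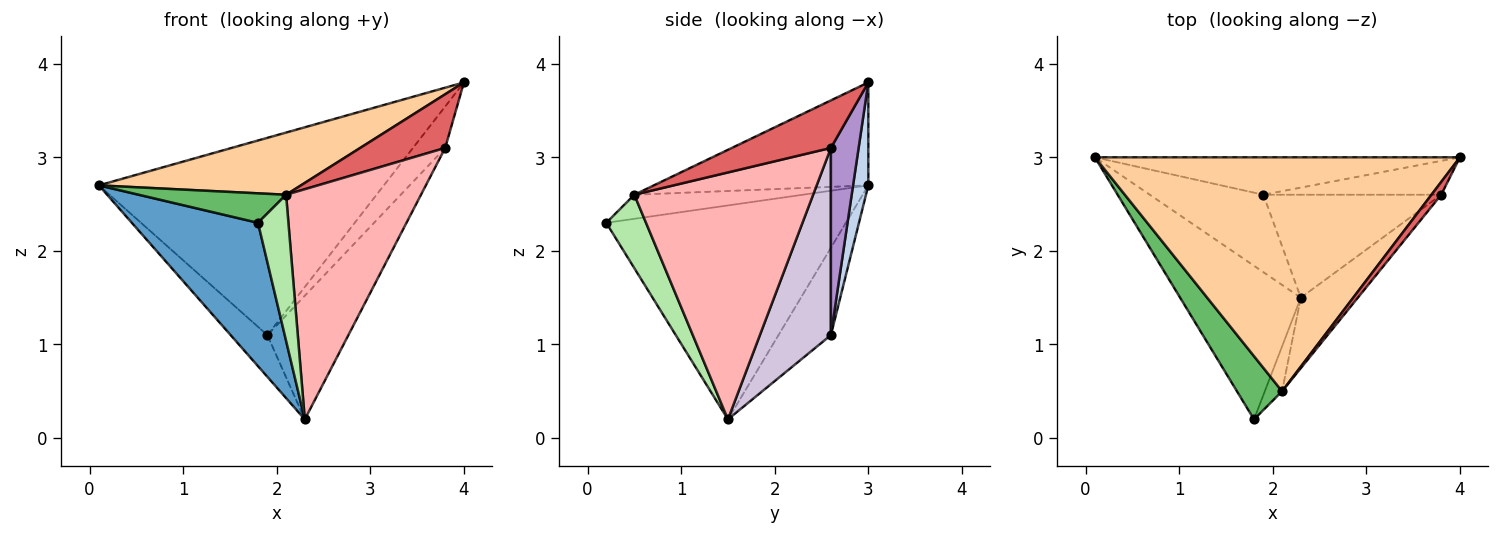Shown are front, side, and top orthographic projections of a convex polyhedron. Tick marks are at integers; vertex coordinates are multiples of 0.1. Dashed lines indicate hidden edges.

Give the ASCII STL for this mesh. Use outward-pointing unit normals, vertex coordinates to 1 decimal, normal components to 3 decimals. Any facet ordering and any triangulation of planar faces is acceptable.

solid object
 facet normal -0.792 -0.417 -0.447
  outer loop
   vertex 2.3 1.5 0.2
   vertex 1.8 0.2 2.3
   vertex 0.1 3.0 2.7
  endloop
 endfacet
 facet normal 0.053 0.981 -0.186
  outer loop
   vertex 1.9 2.6 1.1
   vertex 0.1 3.0 2.7
   vertex 4.0 3.0 3.8
  endloop
 endfacet
 facet normal -0.561 0.393 -0.729
  outer loop
   vertex 1.9 2.6 1.1
   vertex 2.3 1.5 0.2
   vertex 0.1 3.0 2.7
  endloop
 endfacet
 facet normal -0.263 -0.248 0.932
  outer loop
   vertex 2.1 0.5 2.6
   vertex 4.0 3.0 3.8
   vertex 0.1 3.0 2.7
  endloop
 endfacet
 facet normal -0.435 -0.381 0.816
  outer loop
   vertex 2.1 0.5 2.6
   vertex 0.1 3.0 2.7
   vertex 1.8 0.2 2.3
  endloop
 endfacet
 facet normal 0.781 -0.597 -0.184
  outer loop
   vertex 2.1 0.5 2.6
   vertex 1.8 0.2 2.3
   vertex 2.3 1.5 0.2
  endloop
 endfacet
 facet normal 0.750 -0.644 0.154
  outer loop
   vertex 3.8 2.6 3.1
   vertex 4.0 3.0 3.8
   vertex 2.1 0.5 2.6
  endloop
 endfacet
 facet normal 0.785 -0.592 -0.181
  outer loop
   vertex 3.8 2.6 3.1
   vertex 2.1 0.5 2.6
   vertex 2.3 1.5 0.2
  endloop
 endfacet
 facet normal 0.554 0.644 -0.527
  outer loop
   vertex 3.8 2.6 3.1
   vertex 1.9 2.6 1.1
   vertex 4.0 3.0 3.8
  endloop
 endfacet
 facet normal 0.559 0.637 -0.531
  outer loop
   vertex 3.8 2.6 3.1
   vertex 2.3 1.5 0.2
   vertex 1.9 2.6 1.1
  endloop
 endfacet
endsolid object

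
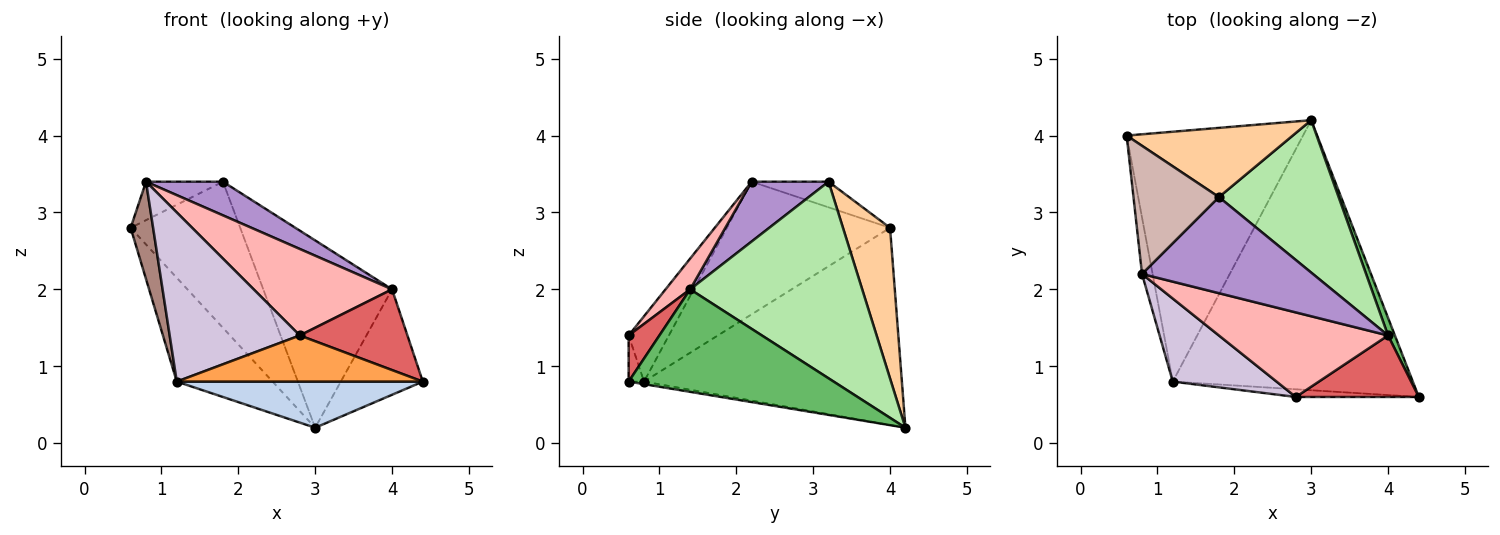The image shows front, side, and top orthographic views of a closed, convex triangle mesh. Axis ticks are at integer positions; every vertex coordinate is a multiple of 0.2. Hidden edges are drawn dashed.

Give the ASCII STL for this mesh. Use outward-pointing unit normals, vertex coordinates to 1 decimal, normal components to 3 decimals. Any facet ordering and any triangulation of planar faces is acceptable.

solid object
 facet normal -0.718 0.267 -0.643
  outer loop
   vertex 1.2 0.8 0.8
   vertex 0.6 4.0 2.8
   vertex 3.0 4.2 0.2
  endloop
 endfacet
 facet normal -0.011 -0.168 -0.986
  outer loop
   vertex 1.2 0.8 0.8
   vertex 3.0 4.2 0.2
   vertex 4.4 0.6 0.8
  endloop
 endfacet
 facet normal -0.062 -0.985 -0.164
  outer loop
   vertex 1.2 0.8 0.8
   vertex 4.4 0.6 0.8
   vertex 2.8 0.6 1.4
  endloop
 endfacet
 facet normal 0.362 0.842 0.399
  outer loop
   vertex 1.8 3.2 3.4
   vertex 3.0 4.2 0.2
   vertex 0.6 4.0 2.8
  endloop
 endfacet
 facet normal 0.927 0.371 0.062
  outer loop
   vertex 4.0 1.4 2.0
   vertex 4.4 0.6 0.8
   vertex 3.0 4.2 0.2
  endloop
 endfacet
 facet normal 0.720 0.539 0.438
  outer loop
   vertex 4.0 1.4 2.0
   vertex 3.0 4.2 0.2
   vertex 1.8 3.2 3.4
  endloop
 endfacet
 facet normal 0.222 -0.776 0.591
  outer loop
   vertex 4.0 1.4 2.0
   vertex 2.8 0.6 1.4
   vertex 4.4 0.6 0.8
  endloop
 endfacet
 facet normal 0.126 -0.709 0.694
  outer loop
   vertex 0.8 2.2 3.4
   vertex 2.8 0.6 1.4
   vertex 4.0 1.4 2.0
  endloop
 endfacet
 facet normal 0.314 -0.314 0.896
  outer loop
   vertex 0.8 2.2 3.4
   vertex 4.0 1.4 2.0
   vertex 1.8 3.2 3.4
  endloop
 endfacet
 facet normal -0.267 -0.865 0.425
  outer loop
   vertex 0.8 2.2 3.4
   vertex 1.2 0.8 0.8
   vertex 2.8 0.6 1.4
  endloop
 endfacet
 facet normal -0.988 -0.136 -0.079
  outer loop
   vertex 0.8 2.2 3.4
   vertex 0.6 4.0 2.8
   vertex 1.2 0.8 0.8
  endloop
 endfacet
 facet normal -0.276 0.276 0.921
  outer loop
   vertex 0.8 2.2 3.4
   vertex 1.8 3.2 3.4
   vertex 0.6 4.0 2.8
  endloop
 endfacet
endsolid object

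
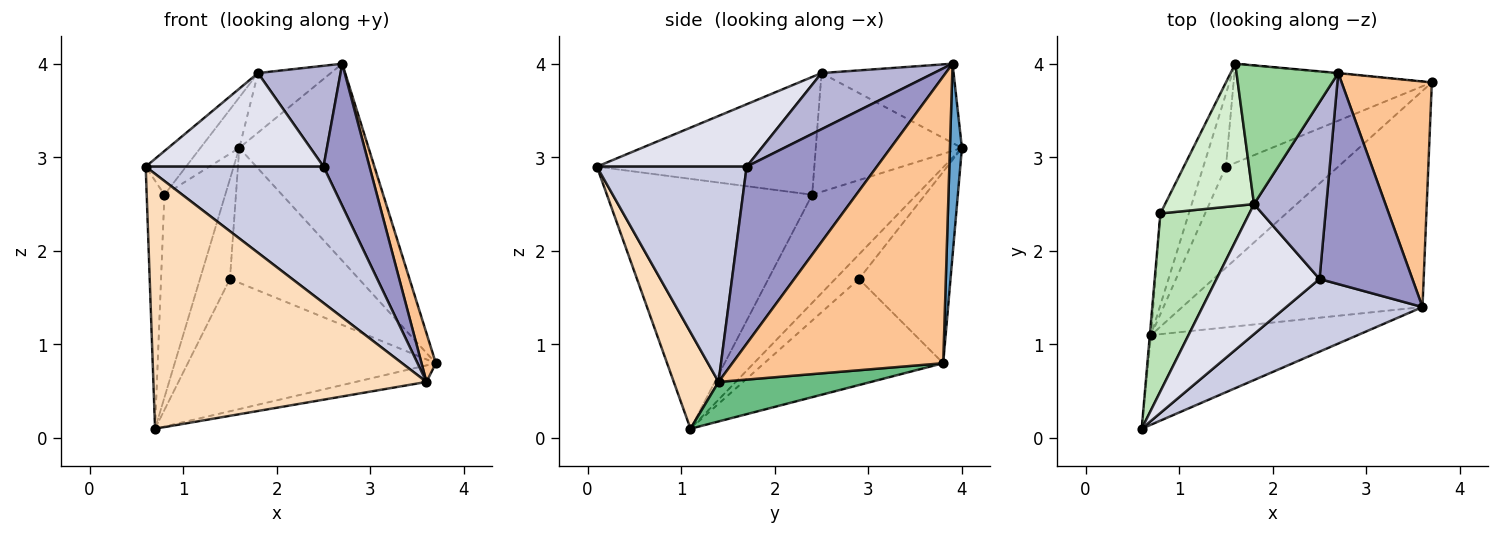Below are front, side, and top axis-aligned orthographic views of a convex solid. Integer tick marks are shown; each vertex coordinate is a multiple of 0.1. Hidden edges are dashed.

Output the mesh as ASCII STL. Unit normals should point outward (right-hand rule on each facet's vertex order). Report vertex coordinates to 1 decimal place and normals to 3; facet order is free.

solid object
 facet normal 0.092 0.996 -0.002
  outer loop
   vertex 2.7 3.9 4.0
   vertex 3.7 3.8 0.8
   vertex 1.6 4.0 3.1
  endloop
 endfacet
 facet normal -0.996 0.086 -0.005
  outer loop
   vertex 0.8 2.4 2.6
   vertex 0.7 1.1 0.1
   vertex 0.6 0.1 2.9
  endloop
 endfacet
 facet normal -0.843 0.491 -0.221
  outer loop
   vertex 0.8 2.4 2.6
   vertex 1.6 4.0 3.1
   vertex 0.7 1.1 0.1
  endloop
 endfacet
 facet normal -0.496 0.699 -0.514
  outer loop
   vertex 1.5 2.9 1.7
   vertex 1.6 4.0 3.1
   vertex 3.7 3.8 0.8
  endloop
 endfacet
 facet normal -0.497 0.689 -0.527
  outer loop
   vertex 1.5 2.9 1.7
   vertex 3.7 3.8 0.8
   vertex 0.7 1.1 0.1
  endloop
 endfacet
 facet normal -0.539 0.681 -0.496
  outer loop
   vertex 1.5 2.9 1.7
   vertex 0.7 1.1 0.1
   vertex 1.6 4.0 3.1
  endloop
 endfacet
 facet normal 0.952 -0.065 0.299
  outer loop
   vertex 3.6 1.4 0.6
   vertex 3.7 3.8 0.8
   vertex 2.7 3.9 4.0
  endloop
 endfacet
 facet normal 0.153 -0.932 -0.328
  outer loop
   vertex 3.6 1.4 0.6
   vertex 0.6 0.1 2.9
   vertex 0.7 1.1 0.1
  endloop
 endfacet
 facet normal 0.162 0.075 -0.984
  outer loop
   vertex 3.6 1.4 0.6
   vertex 0.7 1.1 0.1
   vertex 3.7 3.8 0.8
  endloop
 endfacet
 facet normal -0.582 0.321 0.747
  outer loop
   vertex 1.8 2.5 3.9
   vertex 2.7 3.9 4.0
   vertex 1.6 4.0 3.1
  endloop
 endfacet
 facet normal -0.789 0.146 0.596
  outer loop
   vertex 1.8 2.5 3.9
   vertex 0.8 2.4 2.6
   vertex 0.6 0.1 2.9
  endloop
 endfacet
 facet normal -0.783 0.208 0.586
  outer loop
   vertex 1.8 2.5 3.9
   vertex 1.6 4.0 3.1
   vertex 0.8 2.4 2.6
  endloop
 endfacet
 facet normal 0.845 -0.298 0.443
  outer loop
   vertex 2.5 1.7 2.9
   vertex 3.6 1.4 0.6
   vertex 2.7 3.9 4.0
  endloop
 endfacet
 facet normal 0.559 -0.411 0.720
  outer loop
   vertex 2.5 1.7 2.9
   vertex 2.7 3.9 4.0
   vertex 1.8 2.5 3.9
  endloop
 endfacet
 facet normal 0.596 -0.708 0.378
  outer loop
   vertex 2.5 1.7 2.9
   vertex 0.6 0.1 2.9
   vertex 3.6 1.4 0.6
  endloop
 endfacet
 facet normal 0.441 -0.524 0.728
  outer loop
   vertex 2.5 1.7 2.9
   vertex 1.8 2.5 3.9
   vertex 0.6 0.1 2.9
  endloop
 endfacet
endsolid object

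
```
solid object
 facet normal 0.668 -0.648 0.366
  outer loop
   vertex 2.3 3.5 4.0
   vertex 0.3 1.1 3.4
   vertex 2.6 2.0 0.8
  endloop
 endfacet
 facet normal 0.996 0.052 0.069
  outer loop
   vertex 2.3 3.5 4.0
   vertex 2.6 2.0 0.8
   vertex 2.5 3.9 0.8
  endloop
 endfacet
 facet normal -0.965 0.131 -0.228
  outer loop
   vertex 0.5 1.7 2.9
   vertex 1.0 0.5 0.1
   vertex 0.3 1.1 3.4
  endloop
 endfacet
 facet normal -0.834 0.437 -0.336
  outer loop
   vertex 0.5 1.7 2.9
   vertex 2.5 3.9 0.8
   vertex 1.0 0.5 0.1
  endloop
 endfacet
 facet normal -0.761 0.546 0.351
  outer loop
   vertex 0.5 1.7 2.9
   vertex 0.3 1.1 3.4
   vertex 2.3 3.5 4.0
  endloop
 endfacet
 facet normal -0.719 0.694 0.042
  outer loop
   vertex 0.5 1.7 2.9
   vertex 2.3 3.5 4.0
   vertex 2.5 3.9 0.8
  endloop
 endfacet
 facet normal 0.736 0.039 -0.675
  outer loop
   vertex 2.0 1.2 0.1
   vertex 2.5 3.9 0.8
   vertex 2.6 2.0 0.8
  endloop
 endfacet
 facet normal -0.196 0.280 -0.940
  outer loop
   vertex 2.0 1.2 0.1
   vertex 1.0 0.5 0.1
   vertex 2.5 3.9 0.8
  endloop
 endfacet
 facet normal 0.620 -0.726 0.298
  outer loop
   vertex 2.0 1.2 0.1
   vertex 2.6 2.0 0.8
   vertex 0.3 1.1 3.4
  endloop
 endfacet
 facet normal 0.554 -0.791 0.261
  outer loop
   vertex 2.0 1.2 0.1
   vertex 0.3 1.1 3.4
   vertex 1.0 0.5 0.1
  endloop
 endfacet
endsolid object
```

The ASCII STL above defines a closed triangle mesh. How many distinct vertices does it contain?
7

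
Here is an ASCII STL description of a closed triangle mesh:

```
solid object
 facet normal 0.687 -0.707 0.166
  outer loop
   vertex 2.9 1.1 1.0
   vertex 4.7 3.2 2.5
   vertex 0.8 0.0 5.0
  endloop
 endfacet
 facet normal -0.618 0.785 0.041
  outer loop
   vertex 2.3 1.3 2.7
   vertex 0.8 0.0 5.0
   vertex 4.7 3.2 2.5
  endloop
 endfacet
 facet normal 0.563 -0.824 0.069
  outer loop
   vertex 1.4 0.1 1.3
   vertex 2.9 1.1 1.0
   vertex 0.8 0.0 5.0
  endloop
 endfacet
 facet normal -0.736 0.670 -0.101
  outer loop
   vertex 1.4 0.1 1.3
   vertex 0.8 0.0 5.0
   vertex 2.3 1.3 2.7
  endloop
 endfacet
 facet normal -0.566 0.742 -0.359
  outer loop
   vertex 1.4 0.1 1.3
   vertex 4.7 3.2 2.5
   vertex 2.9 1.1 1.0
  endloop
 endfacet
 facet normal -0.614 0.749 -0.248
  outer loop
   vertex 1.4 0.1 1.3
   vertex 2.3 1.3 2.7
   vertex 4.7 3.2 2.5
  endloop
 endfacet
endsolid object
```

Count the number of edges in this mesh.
9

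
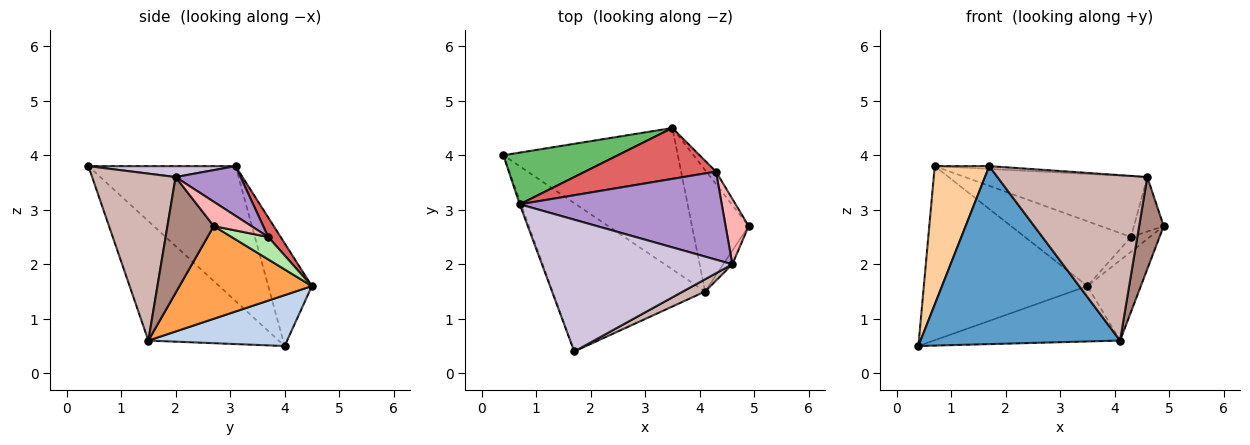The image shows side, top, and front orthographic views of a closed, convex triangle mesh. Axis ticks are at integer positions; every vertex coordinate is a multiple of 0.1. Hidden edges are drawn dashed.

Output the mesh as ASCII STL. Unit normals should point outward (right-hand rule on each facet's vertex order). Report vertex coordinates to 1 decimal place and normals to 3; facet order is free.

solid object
 facet normal -0.448 -0.687 -0.572
  outer loop
   vertex 4.1 1.5 0.6
   vertex 1.7 0.4 3.8
   vertex 0.4 4.0 0.5
  endloop
 endfacet
 facet normal 0.262 0.352 -0.899
  outer loop
   vertex 4.1 1.5 0.6
   vertex 0.4 4.0 0.5
   vertex 3.5 4.5 1.6
  endloop
 endfacet
 facet normal 0.807 0.326 -0.493
  outer loop
   vertex 4.1 1.5 0.6
   vertex 3.5 4.5 1.6
   vertex 4.9 2.7 2.7
  endloop
 endfacet
 facet normal -0.938 -0.347 -0.009
  outer loop
   vertex 0.7 3.1 3.8
   vertex 0.4 4.0 0.5
   vertex 1.7 0.4 3.8
  endloop
 endfacet
 facet normal -0.248 0.929 0.276
  outer loop
   vertex 0.7 3.1 3.8
   vertex 3.5 4.5 1.6
   vertex 0.4 4.0 0.5
  endloop
 endfacet
 facet normal 0.830 0.426 -0.359
  outer loop
   vertex 4.3 3.7 2.5
   vertex 4.9 2.7 2.7
   vertex 3.5 4.5 1.6
  endloop
 endfacet
 facet normal 0.092 0.783 0.615
  outer loop
   vertex 4.3 3.7 2.5
   vertex 3.5 4.5 1.6
   vertex 0.7 3.1 3.8
  endloop
 endfacet
 facet normal 0.630 0.497 0.597
  outer loop
   vertex 4.6 2.0 3.6
   vertex 4.9 2.7 2.7
   vertex 4.3 3.7 2.5
  endloop
 endfacet
 facet normal 0.198 0.557 0.807
  outer loop
   vertex 4.6 2.0 3.6
   vertex 4.3 3.7 2.5
   vertex 0.7 3.1 3.8
  endloop
 endfacet
 facet normal 0.057 0.021 0.998
  outer loop
   vertex 4.6 2.0 3.6
   vertex 0.7 3.1 3.8
   vertex 1.7 0.4 3.8
  endloop
 endfacet
 facet normal 0.882 -0.467 -0.069
  outer loop
   vertex 4.6 2.0 3.6
   vertex 4.1 1.5 0.6
   vertex 4.9 2.7 2.7
  endloop
 endfacet
 facet normal 0.485 -0.872 0.064
  outer loop
   vertex 4.6 2.0 3.6
   vertex 1.7 0.4 3.8
   vertex 4.1 1.5 0.6
  endloop
 endfacet
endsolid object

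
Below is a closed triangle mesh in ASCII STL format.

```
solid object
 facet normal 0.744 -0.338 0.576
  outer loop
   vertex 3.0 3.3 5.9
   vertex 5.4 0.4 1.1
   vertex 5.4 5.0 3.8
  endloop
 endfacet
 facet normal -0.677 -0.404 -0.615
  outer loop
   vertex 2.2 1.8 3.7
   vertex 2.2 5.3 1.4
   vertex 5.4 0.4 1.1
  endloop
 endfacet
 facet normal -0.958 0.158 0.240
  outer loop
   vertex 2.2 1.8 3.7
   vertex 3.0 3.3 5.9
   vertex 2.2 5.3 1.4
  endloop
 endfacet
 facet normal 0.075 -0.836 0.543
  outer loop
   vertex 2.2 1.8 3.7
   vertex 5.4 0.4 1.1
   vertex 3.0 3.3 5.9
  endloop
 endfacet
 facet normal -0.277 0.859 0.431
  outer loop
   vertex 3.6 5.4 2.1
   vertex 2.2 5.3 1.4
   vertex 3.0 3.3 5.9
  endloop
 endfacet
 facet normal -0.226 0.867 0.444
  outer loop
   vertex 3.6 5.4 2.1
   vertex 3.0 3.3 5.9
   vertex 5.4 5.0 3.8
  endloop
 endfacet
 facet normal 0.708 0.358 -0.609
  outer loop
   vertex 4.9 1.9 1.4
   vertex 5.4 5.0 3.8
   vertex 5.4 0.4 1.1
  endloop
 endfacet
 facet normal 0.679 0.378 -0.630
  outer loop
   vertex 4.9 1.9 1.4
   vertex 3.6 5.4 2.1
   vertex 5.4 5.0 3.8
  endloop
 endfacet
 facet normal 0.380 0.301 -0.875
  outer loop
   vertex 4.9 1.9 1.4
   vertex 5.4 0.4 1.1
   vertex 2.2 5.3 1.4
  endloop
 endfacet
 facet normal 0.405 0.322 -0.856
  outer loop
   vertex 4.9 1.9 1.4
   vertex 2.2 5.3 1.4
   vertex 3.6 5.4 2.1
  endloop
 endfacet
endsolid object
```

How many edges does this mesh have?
15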